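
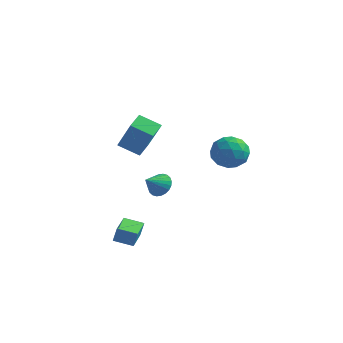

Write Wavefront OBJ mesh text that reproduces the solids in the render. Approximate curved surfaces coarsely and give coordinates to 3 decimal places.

v -2.087 3.505 -3.351
v -1.713 3.047 -3.828
v -2.353 2.555 -2.649
v -1.496 3.125 -3.641
v -1.37 3.26 -3.41
v -1.352 3.432 -3.169
v -1.447 3.616 -2.956
v -1.638 3.783 -2.804
v -1.898 3.907 -2.734
v -2.187 3.97 -2.758
v -2.461 3.962 -2.873
v -2.677 3.885 -3.06
v -2.804 3.75 -3.291
v -2.821 3.577 -3.532
v -2.727 3.393 -3.745
v -2.535 3.227 -3.898
v -2.275 3.102 -3.967
v -1.986 3.039 -3.943
v -0.4 -3.305 -3.775
v -0.194 -3.25 -2.921
v -0.854 -2.034 -3.747
v -0.648 -1.979 -2.894
v 0.548 -2.961 -4.026
v 0.754 -2.906 -3.173
v 0.094 -1.69 -3.999
v 0.3 -1.635 -3.145
v 4.076 1.208 0.837
v 4.564 0.524 1.415
v 2.696 0.956 1.705
v 3.184 0.272 2.283
v 3.423 1.261 2.352
v 4.276 1.417 1.815
v 2.984 0.063 1.305
v 3.837 0.219 0.768
v 3.889 -0.184 1.704
v 4.161 0.556 2.351
v 3.099 0.924 0.769
v 3.371 1.664 1.416
v 4.442 0.889 1.05
v 2.818 0.591 2.07
v 2.959 1.173 2.111
v 3.246 0.771 2.45
v 4.272 1.413 1.285
v 4.559 1.011 1.625
v 3.888 1.444 2.176
v 2.701 0.469 1.495
v 2.988 0.067 1.835
v 4.014 0.709 0.67
v 4.301 0.307 1.009
v 3.372 0.036 0.944
v 4.332 0.07 1.559
v 3.52 -0.078 2.069
v 3.403 -0.201 1.494
v 3.904 -0.109 1.179
v 4.491 0.505 1.94
v 3.68 0.357 2.45
v 3.82 0.938 2.49
v 4.322 1.03 2.175
v 4.094 0.089 2.109
v 3.58 1.123 0.67
v 2.769 0.975 1.18
v 2.938 0.45 0.945
v 3.44 0.542 0.63
v 3.74 1.558 1.051
v 2.928 1.41 1.561
v 3.356 1.589 1.941
v 3.857 1.681 1.626
v 3.166 1.391 1.011
v -0.888 -2.097 2.036
v 0.16 -2.538 3.766
v -1.01 -1.165 2.348
v 0.038 -1.606 4.078
v 0.162 -1.774 1.482
v 1.21 -2.215 3.212
v 0.04 -0.842 1.794
v 1.088 -1.283 3.524
f 2 1 4
f 2 4 3
f 4 1 5
f 4 5 3
f 5 1 6
f 5 6 3
f 6 1 7
f 6 7 3
f 7 1 8
f 7 8 3
f 8 1 9
f 8 9 3
f 9 1 10
f 9 10 3
f 10 1 11
f 10 11 3
f 11 1 12
f 11 12 3
f 12 1 13
f 12 13 3
f 13 1 14
f 13 14 3
f 14 1 15
f 14 15 3
f 15 1 16
f 15 16 3
f 16 1 17
f 16 17 3
f 17 1 18
f 17 18 3
f 18 1 2
f 18 2 3
f 20 22 19
f 23 20 19
f 19 22 21
f 21 23 19
f 20 26 22
f 24 20 23
f 24 26 20
f 22 26 21
f 25 23 21
f 21 26 25
f 25 24 23
f 26 24 25
f 27 64 43
f 64 38 67
f 43 67 32
f 64 67 43
f 27 43 39
f 43 32 44
f 39 44 28
f 43 44 39
f 27 39 48
f 39 28 49
f 48 49 34
f 39 49 48
f 27 48 60
f 48 34 63
f 60 63 37
f 48 63 60
f 27 60 64
f 60 37 68
f 64 68 38
f 60 68 64
f 28 44 55
f 44 32 58
f 55 58 36
f 44 58 55
f 32 67 45
f 67 38 66
f 45 66 31
f 67 66 45
f 38 68 65
f 68 37 61
f 65 61 29
f 68 61 65
f 37 63 62
f 63 34 50
f 62 50 33
f 63 50 62
f 34 49 54
f 49 28 51
f 54 51 35
f 49 51 54
f 30 56 42
f 56 36 57
f 42 57 31
f 56 57 42
f 30 42 40
f 42 31 41
f 40 41 29
f 42 41 40
f 30 40 47
f 40 29 46
f 47 46 33
f 40 46 47
f 30 47 52
f 47 33 53
f 52 53 35
f 47 53 52
f 30 52 56
f 52 35 59
f 56 59 36
f 52 59 56
f 31 57 45
f 57 36 58
f 45 58 32
f 57 58 45
f 29 41 65
f 41 31 66
f 65 66 38
f 41 66 65
f 33 46 62
f 46 29 61
f 62 61 37
f 46 61 62
f 35 53 54
f 53 33 50
f 54 50 34
f 53 50 54
f 36 59 55
f 59 35 51
f 55 51 28
f 59 51 55
f 70 72 69
f 73 70 69
f 69 72 71
f 71 73 69
f 70 76 72
f 74 70 73
f 74 76 70
f 72 76 71
f 75 73 71
f 71 76 75
f 75 74 73
f 76 74 75



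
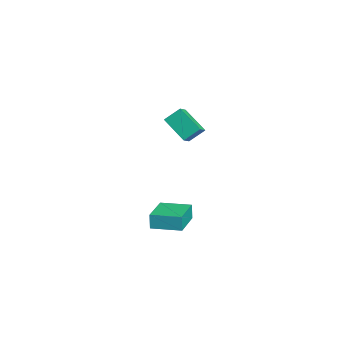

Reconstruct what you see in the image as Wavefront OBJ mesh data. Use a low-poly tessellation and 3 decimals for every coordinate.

v 2.163 -0.967 3.724
v 2.131 -0.087 4.51
v 3.347 -0.006 2.695
v 3.315 0.874 3.48
v 2.805 -1.314 4.14
v 2.773 -0.434 4.925
v 3.989 -0.353 3.11
v 3.957 0.527 3.896
v 1.339 -1.398 -4.26
v 1.224 -1.411 -3.257
v 1.962 0.32 -4.167
v 1.846 0.308 -3.164
v 3.374 -2.148 -4.036
v 3.258 -2.16 -3.033
v 3.996 -0.429 -3.943
v 3.881 -0.442 -2.94
f 2 4 1
f 5 2 1
f 1 4 3
f 3 5 1
f 2 8 4
f 6 2 5
f 6 8 2
f 4 8 3
f 7 5 3
f 3 8 7
f 7 6 5
f 8 6 7
f 10 12 9
f 13 10 9
f 9 12 11
f 11 13 9
f 10 16 12
f 14 10 13
f 14 16 10
f 12 16 11
f 15 13 11
f 11 16 15
f 15 14 13
f 16 14 15



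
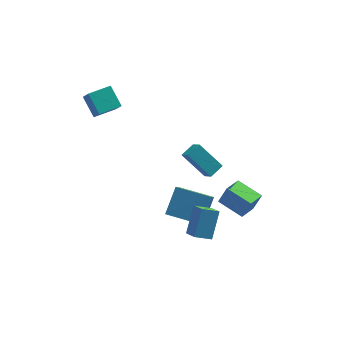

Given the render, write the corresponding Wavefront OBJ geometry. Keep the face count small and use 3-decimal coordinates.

v 2.666 -1.659 -1.565
v 3.123 -1.608 -0.533
v 3.454 -0.703 -1.961
v 3.911 -0.652 -0.929
v 3.749 -2.728 -1.991
v 4.206 -2.677 -0.959
v 4.537 -1.772 -2.387
v 4.994 -1.721 -1.355
v 0.855 -4.846 -1.035
v 1.405 -3.861 0.263
v 0.567 -4.044 -1.521
v 1.117 -3.06 -0.222
v 1.783 -4.78 -1.478
v 2.333 -3.796 -0.179
v 1.495 -3.979 -1.963
v 2.045 -2.994 -0.665
v -3.135 1.633 3.747
v -3.573 2.627 4.631
v -3.374 2.19 3.003
v -3.812 3.184 3.886
v -1.888 2.176 3.754
v -2.326 3.17 4.637
v -2.127 2.733 3.009
v -2.565 3.727 3.893
v 2.386 -1.022 0.048
v 1.267 -0.282 1.351
v 2.151 -0.387 -0.514
v 1.032 0.353 0.789
v 3.088 -0.493 0.351
v 1.969 0.247 1.654
v 2.853 0.142 -0.211
v 1.734 0.882 1.092
v 0.065 -0.973 -2.948
v -0.138 -1.536 -2.358
v 0.779 0.061 -1.716
v 0.577 -0.502 -1.126
v 1.863 -1.898 -3.214
v 1.661 -2.461 -2.624
v 2.578 -0.864 -1.982
v 2.375 -1.427 -1.392
f 2 4 1
f 5 2 1
f 1 4 3
f 3 5 1
f 2 8 4
f 6 2 5
f 6 8 2
f 4 8 3
f 7 5 3
f 3 8 7
f 7 6 5
f 8 6 7
f 10 12 9
f 13 10 9
f 9 12 11
f 11 13 9
f 10 16 12
f 14 10 13
f 14 16 10
f 12 16 11
f 15 13 11
f 11 16 15
f 15 14 13
f 16 14 15
f 18 20 17
f 21 18 17
f 17 20 19
f 19 21 17
f 18 24 20
f 22 18 21
f 22 24 18
f 20 24 19
f 23 21 19
f 19 24 23
f 23 22 21
f 24 22 23
f 26 28 25
f 29 26 25
f 25 28 27
f 27 29 25
f 26 32 28
f 30 26 29
f 30 32 26
f 28 32 27
f 31 29 27
f 27 32 31
f 31 30 29
f 32 30 31
f 34 36 33
f 37 34 33
f 33 36 35
f 35 37 33
f 34 40 36
f 38 34 37
f 38 40 34
f 36 40 35
f 39 37 35
f 35 40 39
f 39 38 37
f 40 38 39



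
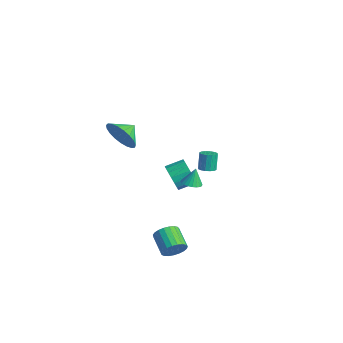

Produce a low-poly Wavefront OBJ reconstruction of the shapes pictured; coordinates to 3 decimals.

v -3.514 0.531 -3.474
v -3.185 0.152 -2.691
v -2.936 1.209 -2.284
v -3.266 1.589 -3.066
v -2.85 0.167 -2.934
v -2.601 1.224 -2.527
v -2.647 0.254 -3.284
v -2.398 1.312 -2.877
v -2.616 0.396 -3.672
v -2.367 1.454 -3.264
v -2.762 0.565 -4.02
v -2.514 1.622 -3.613
v -3.058 0.727 -4.26
v -2.81 1.784 -3.853
v -3.444 0.85 -4.344
v -3.196 1.908 -3.937
v -3.844 0.911 -4.256
v -3.595 1.968 -3.849
v -4.179 0.896 -4.013
v -3.93 1.953 -3.606
v -4.382 0.808 -3.663
v -4.133 1.866 -3.256
v -4.413 0.666 -3.276
v -4.164 1.724 -2.868
v -4.266 0.498 -2.927
v -4.018 1.555 -2.52
v -3.97 0.336 -2.687
v -3.722 1.393 -2.28
v -3.584 0.212 -2.603
v -3.336 1.27 -2.196
v -0.493 -4.109 3.245
v -0.14 -3.639 2.339
v -0.767 -3.151 3.635
v -0.57 -3.721 2.24
v -0.987 -3.871 2.314
v -1.318 -4.062 2.55
v -1.507 -4.26 2.905
v -1.521 -4.433 3.32
v -1.356 -4.55 3.721
v -1.043 -4.59 4.04
v -0.635 -4.547 4.222
v -0.202 -4.429 4.234
v 0.181 -4.255 4.076
v 0.447 -4.056 3.774
v 0.55 -3.866 3.38
v 0.473 -3.718 2.963
v 0.229 -3.638 2.595
v 2.934 -2.709 -4.266
v 3.265 -2.39 -3.674
v 2.037 -2.252 -3.061
v 1.706 -2.571 -3.654
v 3.203 -2.143 -3.854
v 1.974 -2.006 -3.241
v 3.095 -1.994 -4.105
v 1.866 -1.857 -3.493
v 2.958 -1.968 -4.385
v 1.729 -1.831 -3.772
v 2.818 -2.071 -4.644
v 1.589 -1.934 -4.031
v 2.697 -2.284 -4.837
v 1.468 -2.147 -4.225
v 2.618 -2.57 -4.932
v 1.389 -2.433 -4.319
v 2.594 -2.88 -4.912
v 1.365 -2.743 -4.299
v 2.628 -3.161 -4.78
v 1.399 -3.024 -4.167
v 2.715 -3.363 -4.559
v 1.486 -3.226 -3.947
v 2.841 -3.452 -4.288
v 1.612 -3.315 -3.675
v 2.982 -3.413 -4.013
v 1.753 -3.276 -3.4
v 3.115 -3.252 -3.782
v 1.886 -3.114 -3.169
v 3.217 -2.997 -3.634
v 1.988 -2.859 -3.022
v 3.27 -2.692 -3.596
v 2.042 -2.554 -2.983
v -2.631 2.352 -2.745
v -2.252 2.021 -2.577
v -2.531 2.257 -1.487
v -2.909 2.588 -1.655
v -2.129 2.266 -2.598
v -2.408 2.501 -1.508
v -2.14 2.533 -2.659
v -2.419 2.769 -1.568
v -2.283 2.752 -2.743
v -2.561 2.988 -1.652
v -2.519 2.864 -2.827
v -2.797 3.099 -1.737
v -2.784 2.838 -2.89
v -3.063 3.074 -1.799
v -3.009 2.683 -2.913
v -3.288 2.919 -1.823
v -3.132 2.439 -2.892
v -3.411 2.674 -1.802
v -3.121 2.171 -2.832
v -3.4 2.407 -1.741
v -2.979 1.952 -2.748
v -3.257 2.188 -1.657
v -2.743 1.841 -2.663
v -3.021 2.076 -1.573
v -2.477 1.866 -2.601
v -2.756 2.102 -1.51
v -0.633 0.247 -2.038
v -0.015 0.221 -1.998
v -0.687 0.553 -0.982
v -0.048 0.451 -2.067
v -0.171 0.65 -2.131
v -0.364 0.787 -2.181
v -0.598 0.842 -2.209
v -0.837 0.806 -2.21
v -1.045 0.685 -2.186
v -1.191 0.498 -2.139
v -1.251 0.272 -2.077
v -1.218 0.043 -2.008
v -1.095 -0.156 -1.944
v -0.902 -0.293 -1.894
v -0.668 -0.348 -1.867
v -0.429 -0.313 -1.865
v -0.221 -0.192 -1.889
v -0.075 -0.004 -1.936
f 2 1 5
f 2 5 3
f 3 5 6
f 3 6 4
f 5 1 7
f 5 7 6
f 6 7 8
f 6 8 4
f 7 1 9
f 7 9 8
f 8 9 10
f 8 10 4
f 9 1 11
f 9 11 10
f 10 11 12
f 10 12 4
f 11 1 13
f 11 13 12
f 12 13 14
f 12 14 4
f 13 1 15
f 13 15 14
f 14 15 16
f 14 16 4
f 15 1 17
f 15 17 16
f 16 17 18
f 16 18 4
f 17 1 19
f 17 19 18
f 18 19 20
f 18 20 4
f 19 1 21
f 19 21 20
f 20 21 22
f 20 22 4
f 21 1 23
f 21 23 22
f 22 23 24
f 22 24 4
f 23 1 25
f 23 25 24
f 24 25 26
f 24 26 4
f 25 1 27
f 25 27 26
f 26 27 28
f 26 28 4
f 27 1 29
f 27 29 28
f 28 29 30
f 28 30 4
f 29 1 2
f 29 2 30
f 30 2 3
f 30 3 4
f 32 31 34
f 32 34 33
f 34 31 35
f 34 35 33
f 35 31 36
f 35 36 33
f 36 31 37
f 36 37 33
f 37 31 38
f 37 38 33
f 38 31 39
f 38 39 33
f 39 31 40
f 39 40 33
f 40 31 41
f 40 41 33
f 41 31 42
f 41 42 33
f 42 31 43
f 42 43 33
f 43 31 44
f 43 44 33
f 44 31 45
f 44 45 33
f 45 31 46
f 45 46 33
f 46 31 47
f 46 47 33
f 47 31 32
f 47 32 33
f 49 48 52
f 49 52 50
f 50 52 53
f 50 53 51
f 52 48 54
f 52 54 53
f 53 54 55
f 53 55 51
f 54 48 56
f 54 56 55
f 55 56 57
f 55 57 51
f 56 48 58
f 56 58 57
f 57 58 59
f 57 59 51
f 58 48 60
f 58 60 59
f 59 60 61
f 59 61 51
f 60 48 62
f 60 62 61
f 61 62 63
f 61 63 51
f 62 48 64
f 62 64 63
f 63 64 65
f 63 65 51
f 64 48 66
f 64 66 65
f 65 66 67
f 65 67 51
f 66 48 68
f 66 68 67
f 67 68 69
f 67 69 51
f 68 48 70
f 68 70 69
f 69 70 71
f 69 71 51
f 70 48 72
f 70 72 71
f 71 72 73
f 71 73 51
f 72 48 74
f 72 74 73
f 73 74 75
f 73 75 51
f 74 48 76
f 74 76 75
f 75 76 77
f 75 77 51
f 76 48 78
f 76 78 77
f 77 78 79
f 77 79 51
f 78 48 49
f 78 49 79
f 79 49 50
f 79 50 51
f 81 80 84
f 81 84 82
f 82 84 85
f 82 85 83
f 84 80 86
f 84 86 85
f 85 86 87
f 85 87 83
f 86 80 88
f 86 88 87
f 87 88 89
f 87 89 83
f 88 80 90
f 88 90 89
f 89 90 91
f 89 91 83
f 90 80 92
f 90 92 91
f 91 92 93
f 91 93 83
f 92 80 94
f 92 94 93
f 93 94 95
f 93 95 83
f 94 80 96
f 94 96 95
f 95 96 97
f 95 97 83
f 96 80 98
f 96 98 97
f 97 98 99
f 97 99 83
f 98 80 100
f 98 100 99
f 99 100 101
f 99 101 83
f 100 80 102
f 100 102 101
f 101 102 103
f 101 103 83
f 102 80 104
f 102 104 103
f 103 104 105
f 103 105 83
f 104 80 81
f 104 81 105
f 105 81 82
f 105 82 83
f 107 106 109
f 107 109 108
f 109 106 110
f 109 110 108
f 110 106 111
f 110 111 108
f 111 106 112
f 111 112 108
f 112 106 113
f 112 113 108
f 113 106 114
f 113 114 108
f 114 106 115
f 114 115 108
f 115 106 116
f 115 116 108
f 116 106 117
f 116 117 108
f 117 106 118
f 117 118 108
f 118 106 119
f 118 119 108
f 119 106 120
f 119 120 108
f 120 106 121
f 120 121 108
f 121 106 122
f 121 122 108
f 122 106 123
f 122 123 108
f 123 106 107
f 123 107 108



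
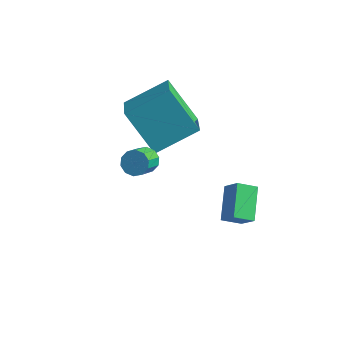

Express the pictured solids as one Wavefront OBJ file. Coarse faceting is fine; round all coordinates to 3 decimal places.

v 0.417 0.551 1.849
v 0.878 0.758 2.066
v 0.963 -0.083 2.689
v 0.503 -0.291 2.471
v 0.615 0.869 2.252
v 0.7 0.027 2.874
v 0.277 0.858 2.283
v 0.362 0.016 2.905
v -0.008 0.729 2.148
v 0.077 -0.112 2.771
v -0.13 0.533 1.899
v -0.045 -0.309 2.522
v -0.043 0.343 1.631
v 0.042 -0.498 2.254
v 0.22 0.233 1.446
v 0.305 -0.609 2.068
v 0.558 0.244 1.415
v 0.643 -0.598 2.037
v 0.843 0.372 1.549
v 0.928 -0.469 2.172
v 0.965 0.569 1.798
v 1.05 -0.273 2.421
v 2.655 2.213 -2.274
v 3.295 2.028 -1.529
v 2.125 3.399 -1.524
v 2.765 3.213 -0.778
v 3.255 2.727 -2.662
v 3.895 2.541 -1.916
v 2.725 3.912 -1.911
v 3.365 3.727 -1.166
v -2.101 3.098 1.786
v -1.269 1.831 2.639
v -0.964 4.426 2.651
v -0.133 3.158 3.504
v -0.707 2.942 0.196
v 0.124 1.674 1.049
v 0.429 4.269 1.061
v 1.261 3.002 1.914
f 2 1 5
f 2 5 3
f 3 5 6
f 3 6 4
f 5 1 7
f 5 7 6
f 6 7 8
f 6 8 4
f 7 1 9
f 7 9 8
f 8 9 10
f 8 10 4
f 9 1 11
f 9 11 10
f 10 11 12
f 10 12 4
f 11 1 13
f 11 13 12
f 12 13 14
f 12 14 4
f 13 1 15
f 13 15 14
f 14 15 16
f 14 16 4
f 15 1 17
f 15 17 16
f 16 17 18
f 16 18 4
f 17 1 19
f 17 19 18
f 18 19 20
f 18 20 4
f 19 1 21
f 19 21 20
f 20 21 22
f 20 22 4
f 21 1 2
f 21 2 22
f 22 2 3
f 22 3 4
f 24 26 23
f 27 24 23
f 23 26 25
f 25 27 23
f 24 30 26
f 28 24 27
f 28 30 24
f 26 30 25
f 29 27 25
f 25 30 29
f 29 28 27
f 30 28 29
f 32 34 31
f 35 32 31
f 31 34 33
f 33 35 31
f 32 38 34
f 36 32 35
f 36 38 32
f 34 38 33
f 37 35 33
f 33 38 37
f 37 36 35
f 38 36 37



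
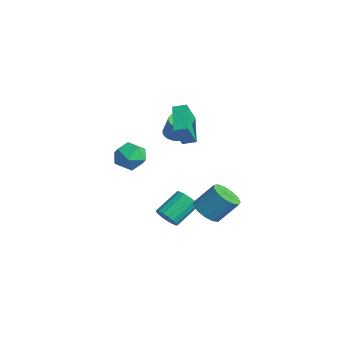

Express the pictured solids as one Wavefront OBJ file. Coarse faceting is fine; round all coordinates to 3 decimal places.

v 2.176 3.171 -2.921
v 3.051 2.657 -2.818
v 3.519 3.736 -1.416
v 2.644 4.249 -1.519
v 3.157 3.086 -3.184
v 3.626 4.165 -1.783
v 2.952 3.543 -3.467
v 3.421 4.622 -2.065
v 2.501 3.881 -3.577
v 2.97 4.96 -2.175
v 1.946 3.994 -3.478
v 2.415 5.073 -2.076
v 1.464 3.845 -3.202
v 1.933 4.924 -1.8
v 1.208 3.482 -2.837
v 1.677 4.561 -1.435
v 1.259 3.02 -2.499
v 1.728 4.099 -1.097
v 1.601 2.606 -2.295
v 2.07 3.685 -0.893
v 2.126 2.371 -2.289
v 2.595 3.45 -0.887
v 2.666 2.39 -2.484
v 3.135 3.469 -1.082
v -3.795 3.817 0.694
v -3.218 3.412 0.437
v -2.548 3.498 1.81
v -3.125 3.903 2.066
v -3.129 3.684 0.376
v -2.458 3.77 1.749
v -3.141 3.976 0.364
v -2.47 4.062 1.737
v -3.252 4.244 0.402
v -2.582 4.33 1.775
v -3.446 4.447 0.484
v -2.776 4.533 1.857
v -3.694 4.554 0.598
v -3.023 4.64 1.971
v -3.956 4.549 0.727
v -3.286 4.634 2.099
v -4.195 4.432 0.85
v -3.524 4.518 2.223
v -4.372 4.222 0.95
v -3.702 4.308 2.323
v -4.462 3.95 1.011
v -3.791 4.036 2.384
v -4.45 3.658 1.023
v -3.779 3.744 2.396
v -4.338 3.39 0.985
v -3.668 3.476 2.358
v -4.144 3.187 0.903
v -3.474 3.273 2.276
v -3.897 3.08 0.789
v -3.226 3.166 2.162
v -3.634 3.086 0.661
v -2.964 3.171 2.033
v -3.396 3.202 0.537
v -2.725 3.288 1.91
v -4.562 1.309 -0.775
v -3.715 1.856 -0.21
v -3.485 -0.216 -0.91
v -2.638 0.331 -0.345
v -3.608 0.036 0.212
v -4.273 0.978 0.295
v -2.927 0.662 -1.415
v -3.592 1.604 -1.332
v -2.704 1.456 -0.605
v -3.125 1.07 0.4
v -4.075 0.57 -1.52
v -4.496 0.184 -0.515
v -0.009 2.621 1.738
v -1.708 3.31 2.822
v 0.42 3.334 1.956
v -1.279 4.023 3.04
v 0.619 1.777 3.26
v -1.08 2.466 4.344
v 1.048 2.49 3.478
v -0.651 3.179 4.562
v -0.54 1.847 -4.541
v 0.276 1.931 -4.363
v -0.123 3.476 -3.26
v -0.94 3.393 -3.439
v 0.227 2.154 -4.694
v -0.173 3.699 -3.591
v 0.001 2.307 -4.99
v -0.398 3.852 -3.887
v -0.348 2.355 -5.183
v -0.747 3.9 -4.08
v -0.742 2.286 -5.229
v -1.141 3.831 -4.126
v -1.089 2.117 -5.118
v -1.488 3.662 -4.015
v -1.311 1.886 -4.874
v -1.71 3.431 -3.772
v -1.356 1.646 -4.555
v -1.755 3.192 -3.452
v -1.214 1.453 -4.232
v -1.613 2.998 -3.129
v -0.918 1.349 -3.98
v -1.318 2.895 -2.878
v -0.536 1.36 -3.857
v -0.935 2.906 -2.754
v -0.154 1.483 -3.891
v -0.554 3.028 -2.788
v 0.139 1.689 -4.073
v -0.26 3.234 -2.97
f 2 1 5
f 2 5 3
f 3 5 6
f 3 6 4
f 5 1 7
f 5 7 6
f 6 7 8
f 6 8 4
f 7 1 9
f 7 9 8
f 8 9 10
f 8 10 4
f 9 1 11
f 9 11 10
f 10 11 12
f 10 12 4
f 11 1 13
f 11 13 12
f 12 13 14
f 12 14 4
f 13 1 15
f 13 15 14
f 14 15 16
f 14 16 4
f 15 1 17
f 15 17 16
f 16 17 18
f 16 18 4
f 17 1 19
f 17 19 18
f 18 19 20
f 18 20 4
f 19 1 21
f 19 21 20
f 20 21 22
f 20 22 4
f 21 1 23
f 21 23 22
f 22 23 24
f 22 24 4
f 23 1 2
f 23 2 24
f 24 2 3
f 24 3 4
f 26 25 29
f 26 29 27
f 27 29 30
f 27 30 28
f 29 25 31
f 29 31 30
f 30 31 32
f 30 32 28
f 31 25 33
f 31 33 32
f 32 33 34
f 32 34 28
f 33 25 35
f 33 35 34
f 34 35 36
f 34 36 28
f 35 25 37
f 35 37 36
f 36 37 38
f 36 38 28
f 37 25 39
f 37 39 38
f 38 39 40
f 38 40 28
f 39 25 41
f 39 41 40
f 40 41 42
f 40 42 28
f 41 25 43
f 41 43 42
f 42 43 44
f 42 44 28
f 43 25 45
f 43 45 44
f 44 45 46
f 44 46 28
f 45 25 47
f 45 47 46
f 46 47 48
f 46 48 28
f 47 25 49
f 47 49 48
f 48 49 50
f 48 50 28
f 49 25 51
f 49 51 50
f 50 51 52
f 50 52 28
f 51 25 53
f 51 53 52
f 52 53 54
f 52 54 28
f 53 25 55
f 53 55 54
f 54 55 56
f 54 56 28
f 55 25 57
f 55 57 56
f 56 57 58
f 56 58 28
f 57 25 26
f 57 26 58
f 58 26 27
f 58 27 28
f 59 70 64
f 59 64 60
f 59 60 66
f 59 66 69
f 59 69 70
f 60 64 68
f 64 70 63
f 70 69 61
f 69 66 65
f 66 60 67
f 62 68 63
f 62 63 61
f 62 61 65
f 62 65 67
f 62 67 68
f 63 68 64
f 61 63 70
f 65 61 69
f 67 65 66
f 68 67 60
f 72 74 71
f 75 72 71
f 71 74 73
f 73 75 71
f 72 78 74
f 76 72 75
f 76 78 72
f 74 78 73
f 77 75 73
f 73 78 77
f 77 76 75
f 78 76 77
f 80 79 83
f 80 83 81
f 81 83 84
f 81 84 82
f 83 79 85
f 83 85 84
f 84 85 86
f 84 86 82
f 85 79 87
f 85 87 86
f 86 87 88
f 86 88 82
f 87 79 89
f 87 89 88
f 88 89 90
f 88 90 82
f 89 79 91
f 89 91 90
f 90 91 92
f 90 92 82
f 91 79 93
f 91 93 92
f 92 93 94
f 92 94 82
f 93 79 95
f 93 95 94
f 94 95 96
f 94 96 82
f 95 79 97
f 95 97 96
f 96 97 98
f 96 98 82
f 97 79 99
f 97 99 98
f 98 99 100
f 98 100 82
f 99 79 101
f 99 101 100
f 100 101 102
f 100 102 82
f 101 79 103
f 101 103 102
f 102 103 104
f 102 104 82
f 103 79 105
f 103 105 104
f 104 105 106
f 104 106 82
f 105 79 80
f 105 80 106
f 106 80 81
f 106 81 82



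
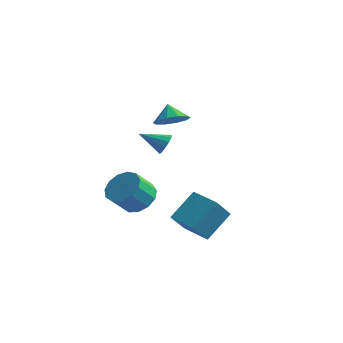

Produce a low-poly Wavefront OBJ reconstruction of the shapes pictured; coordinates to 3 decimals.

v 2.62 -4.834 -1.944
v 3.065 -3.494 -0.658
v 2.677 -3.655 -3.194
v 3.123 -2.314 -1.909
v 4.097 -5.126 -2.151
v 4.543 -3.785 -0.866
v 4.155 -3.946 -3.402
v 4.6 -2.606 -2.116
v -0.839 -2.394 -2.533
v 0.199 -2.501 -2.297
v -0.143 -3.453 -1.23
v -1.181 -3.346 -1.467
v -0.007 -2.047 -1.957
v -0.348 -3 -0.891
v -0.477 -1.703 -1.8
v -0.818 -2.656 -0.734
v -1.062 -1.579 -1.877
v -1.403 -2.531 -0.81
v -1.576 -1.713 -2.161
v -1.918 -2.665 -1.095
v -1.856 -2.063 -2.564
v -2.198 -3.016 -1.497
v -1.814 -2.518 -2.957
v -2.155 -3.471 -1.89
v -1.462 -2.934 -3.215
v -1.803 -3.887 -2.149
v -0.912 -3.178 -3.257
v -1.254 -4.131 -2.191
v -0.339 -3.173 -3.069
v -0.681 -4.126 -2.003
v 0.075 -2.921 -2.711
v -0.267 -3.873 -1.645
v -2.478 2.515 -1.034
v -2.036 2.145 -0.619
v -3.722 1.845 -0.306
v -2.109 2.489 -0.428
v -2.299 2.841 -0.429
v -2.546 3.089 -0.622
v -2.771 3.155 -0.946
v -2.903 3.018 -1.298
v -2.9 2.721 -1.566
v -2.763 2.359 -1.665
v -2.535 2.046 -1.564
v -2.289 1.882 -1.294
v -2.103 1.919 -0.942
v -1.465 1.555 1.291
v -0.742 2.204 1.423
v -1.995 1.965 2.189
v -1.157 2.457 1.062
v -1.689 2.366 0.789
v -2.136 1.965 0.707
v -2.327 1.408 0.849
v -2.188 0.907 1.159
v -1.773 0.654 1.52
v -1.24 0.745 1.794
v -0.793 1.145 1.875
v -0.603 1.703 1.734
f 2 4 1
f 5 2 1
f 1 4 3
f 3 5 1
f 2 8 4
f 6 2 5
f 6 8 2
f 4 8 3
f 7 5 3
f 3 8 7
f 7 6 5
f 8 6 7
f 10 9 13
f 10 13 11
f 11 13 14
f 11 14 12
f 13 9 15
f 13 15 14
f 14 15 16
f 14 16 12
f 15 9 17
f 15 17 16
f 16 17 18
f 16 18 12
f 17 9 19
f 17 19 18
f 18 19 20
f 18 20 12
f 19 9 21
f 19 21 20
f 20 21 22
f 20 22 12
f 21 9 23
f 21 23 22
f 22 23 24
f 22 24 12
f 23 9 25
f 23 25 24
f 24 25 26
f 24 26 12
f 25 9 27
f 25 27 26
f 26 27 28
f 26 28 12
f 27 9 29
f 27 29 28
f 28 29 30
f 28 30 12
f 29 9 31
f 29 31 30
f 30 31 32
f 30 32 12
f 31 9 10
f 31 10 32
f 32 10 11
f 32 11 12
f 34 33 36
f 34 36 35
f 36 33 37
f 36 37 35
f 37 33 38
f 37 38 35
f 38 33 39
f 38 39 35
f 39 33 40
f 39 40 35
f 40 33 41
f 40 41 35
f 41 33 42
f 41 42 35
f 42 33 43
f 42 43 35
f 43 33 44
f 43 44 35
f 44 33 45
f 44 45 35
f 45 33 34
f 45 34 35
f 47 46 49
f 47 49 48
f 49 46 50
f 49 50 48
f 50 46 51
f 50 51 48
f 51 46 52
f 51 52 48
f 52 46 53
f 52 53 48
f 53 46 54
f 53 54 48
f 54 46 55
f 54 55 48
f 55 46 56
f 55 56 48
f 56 46 57
f 56 57 48
f 57 46 47
f 57 47 48



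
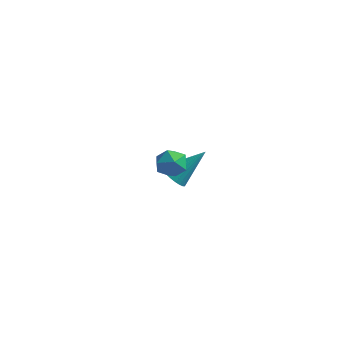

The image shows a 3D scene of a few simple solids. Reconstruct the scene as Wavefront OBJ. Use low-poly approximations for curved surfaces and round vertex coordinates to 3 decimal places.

v 1.605 -3.009 3.083
v 1.889 -2.63 2.519
v 2.691 -3.41 3.361
v 2.975 -3.031 2.797
v 2.707 -2.674 3.383
v 2.036 -2.427 3.211
v 2.544 -3.613 2.669
v 1.873 -3.366 2.497
v 2.469 -3.004 2.264
v 2.57 -2.423 2.705
v 2.01 -3.617 3.175
v 2.111 -3.036 3.616
v -0.96 2.1 -1.798
v -0.39 2.11 -2.221
v -0.02 3.14 -0.502
v -0.524 2.338 -2.305
v -0.724 2.528 -2.313
v -0.961 2.654 -2.242
v -1.197 2.696 -2.104
v -1.398 2.646 -1.919
v -1.531 2.514 -1.716
v -1.578 2.319 -1.525
v -1.531 2.09 -1.376
v -1.397 1.863 -1.291
v -1.196 1.672 -1.284
v -0.96 1.546 -1.354
v -0.724 1.505 -1.493
v -0.523 1.554 -1.678
v -0.389 1.686 -1.881
v -0.343 1.882 -2.072
f 1 12 6
f 1 6 2
f 1 2 8
f 1 8 11
f 1 11 12
f 2 6 10
f 6 12 5
f 12 11 3
f 11 8 7
f 8 2 9
f 4 10 5
f 4 5 3
f 4 3 7
f 4 7 9
f 4 9 10
f 5 10 6
f 3 5 12
f 7 3 11
f 9 7 8
f 10 9 2
f 14 13 16
f 14 16 15
f 16 13 17
f 16 17 15
f 17 13 18
f 17 18 15
f 18 13 19
f 18 19 15
f 19 13 20
f 19 20 15
f 20 13 21
f 20 21 15
f 21 13 22
f 21 22 15
f 22 13 23
f 22 23 15
f 23 13 24
f 23 24 15
f 24 13 25
f 24 25 15
f 25 13 26
f 25 26 15
f 26 13 27
f 26 27 15
f 27 13 28
f 27 28 15
f 28 13 29
f 28 29 15
f 29 13 30
f 29 30 15
f 30 13 14
f 30 14 15



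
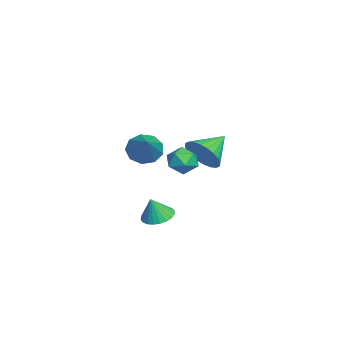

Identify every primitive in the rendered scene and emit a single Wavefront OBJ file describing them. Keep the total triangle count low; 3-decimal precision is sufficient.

v 1.441 -3.008 -2.25
v 2.168 -3.151 -2.46
v 1.699 -3.312 -1.15
v 2.185 -2.861 -2.384
v 2.089 -2.594 -2.287
v 1.894 -2.389 -2.185
v 1.631 -2.278 -2.093
v 1.338 -2.279 -2.024
v 1.061 -2.391 -1.99
v 0.842 -2.596 -1.996
v 0.714 -2.864 -2.04
v 0.697 -3.154 -2.116
v 0.793 -3.422 -2.213
v 0.988 -3.627 -2.315
v 1.252 -3.737 -2.407
v 1.544 -3.737 -2.476
v 1.821 -3.625 -2.51
v 2.04 -3.42 -2.504
v 2.826 -3.489 2.325
v 3.166 -3.042 1.728
v 4.514 -3.291 3.435
v 2.892 -2.707 2.085
v 2.587 -2.739 2.555
v 2.394 -3.121 2.917
v 2.403 -3.675 3.002
v 2.609 -4.142 2.771
v 2.918 -4.304 2.33
v 3.183 -4.084 1.888
v 3.281 -3.585 1.65
v 1.645 -1.606 0.761
v 2.247 -1.238 1.115
v 1.793 -2.602 1.545
v 2.395 -2.234 1.899
v 1.66 -1.962 1.986
v 1.568 -1.347 1.502
v 2.472 -2.493 1.158
v 2.38 -1.878 0.674
v 2.757 -1.787 1.36
v 2.255 -1.458 1.872
v 1.785 -2.382 0.788
v 1.283 -2.053 1.3
v -1.676 -1.151 0.125
v -0.97 -0.921 0.81
v -2.724 -0.169 0.875
v -0.906 -0.644 0.537
v -0.959 -0.444 0.201
v -1.121 -0.351 -0.146
v -1.368 -0.381 -0.452
v -1.661 -0.527 -0.67
v -1.957 -0.769 -0.767
v -2.21 -1.069 -0.728
v -2.382 -1.381 -0.56
v -2.446 -1.658 -0.287
v -2.393 -1.858 0.048
v -2.231 -1.95 0.395
v -1.984 -1.921 0.701
v -1.691 -1.774 0.919
v -1.395 -1.533 1.017
v -1.142 -1.233 0.978
f 2 1 4
f 2 4 3
f 4 1 5
f 4 5 3
f 5 1 6
f 5 6 3
f 6 1 7
f 6 7 3
f 7 1 8
f 7 8 3
f 8 1 9
f 8 9 3
f 9 1 10
f 9 10 3
f 10 1 11
f 10 11 3
f 11 1 12
f 11 12 3
f 12 1 13
f 12 13 3
f 13 1 14
f 13 14 3
f 14 1 15
f 14 15 3
f 15 1 16
f 15 16 3
f 16 1 17
f 16 17 3
f 17 1 18
f 17 18 3
f 18 1 2
f 18 2 3
f 20 19 22
f 20 22 21
f 22 19 23
f 22 23 21
f 23 19 24
f 23 24 21
f 24 19 25
f 24 25 21
f 25 19 26
f 25 26 21
f 26 19 27
f 26 27 21
f 27 19 28
f 27 28 21
f 28 19 29
f 28 29 21
f 29 19 20
f 29 20 21
f 30 41 35
f 30 35 31
f 30 31 37
f 30 37 40
f 30 40 41
f 31 35 39
f 35 41 34
f 41 40 32
f 40 37 36
f 37 31 38
f 33 39 34
f 33 34 32
f 33 32 36
f 33 36 38
f 33 38 39
f 34 39 35
f 32 34 41
f 36 32 40
f 38 36 37
f 39 38 31
f 43 42 45
f 43 45 44
f 45 42 46
f 45 46 44
f 46 42 47
f 46 47 44
f 47 42 48
f 47 48 44
f 48 42 49
f 48 49 44
f 49 42 50
f 49 50 44
f 50 42 51
f 50 51 44
f 51 42 52
f 51 52 44
f 52 42 53
f 52 53 44
f 53 42 54
f 53 54 44
f 54 42 55
f 54 55 44
f 55 42 56
f 55 56 44
f 56 42 57
f 56 57 44
f 57 42 58
f 57 58 44
f 58 42 59
f 58 59 44
f 59 42 43
f 59 43 44



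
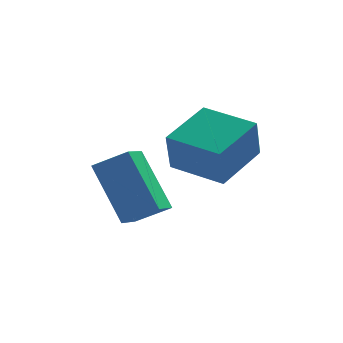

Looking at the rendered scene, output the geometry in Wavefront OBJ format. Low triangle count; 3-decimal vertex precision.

v -1.45 3.474 -2.532
v -1.75 2.734 -2.243
v -0.505 3.317 -1.952
v -0.805 2.577 -1.663
v -0.635 2.523 -4.117
v -0.935 1.783 -3.828
v 0.31 2.366 -3.537
v 0.01 1.626 -3.248
v 1.602 2.25 -2.619
v 1.504 1.806 -1.401
v 0.236 3.115 -2.413
v 0.139 2.672 -1.195
v 2.521 3.568 -2.065
v 2.424 3.125 -0.847
v 1.156 4.434 -1.859
v 1.058 3.99 -0.641
f 2 4 1
f 5 2 1
f 1 4 3
f 3 5 1
f 2 8 4
f 6 2 5
f 6 8 2
f 4 8 3
f 7 5 3
f 3 8 7
f 7 6 5
f 8 6 7
f 10 12 9
f 13 10 9
f 9 12 11
f 11 13 9
f 10 16 12
f 14 10 13
f 14 16 10
f 12 16 11
f 15 13 11
f 11 16 15
f 15 14 13
f 16 14 15



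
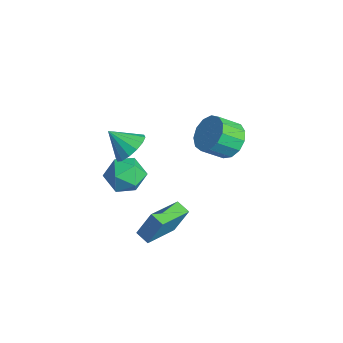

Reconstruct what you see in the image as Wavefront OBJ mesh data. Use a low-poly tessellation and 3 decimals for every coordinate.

v 3.068 -1.545 1.884
v 4.014 -1.29 1.399
v 3.266 -3.23 1.381
v 4.212 -2.975 0.896
v 4.134 -2.955 1.986
v 4.012 -1.913 2.297
v 3.268 -2.607 0.483
v 3.146 -1.565 0.794
v 4.138 -1.946 0.533
v 4.673 -2.161 1.462
v 2.607 -2.359 1.318
v 3.142 -2.574 2.247
v 3.177 -1.766 2.816
v 3.946 -1.775 3.407
v 2.423 -2.574 3.784
v 3.684 -1.369 3.541
v 3.285 -1.069 3.482
v 2.858 -0.956 3.244
v 2.516 -1.06 2.891
v 2.351 -1.353 2.518
v 2.408 -1.756 2.225
v 2.67 -2.163 2.09
v 3.069 -2.462 2.15
v 3.496 -2.575 2.388
v 3.838 -2.472 2.74
v 4.003 -2.179 3.113
v 1.645 4.126 -0.284
v 2.487 4.479 0.293
v 2.337 3.346 1.202
v 1.495 2.994 0.624
v 1.992 4.738 0.535
v 1.843 3.605 1.444
v 1.388 4.803 0.517
v 1.238 3.67 1.426
v 0.864 4.654 0.245
v 0.715 3.521 1.153
v 0.589 4.337 -0.196
v 0.44 3.204 0.713
v 0.649 3.953 -0.664
v 0.499 2.82 0.244
v 1.025 3.624 -1.012
v 0.875 2.491 -0.104
v 1.597 3.455 -1.129
v 1.448 2.322 -0.22
v 2.185 3.499 -0.978
v 2.036 2.366 -0.069
v 2.601 3.742 -0.606
v 2.452 2.609 0.303
v 2.714 4.107 -0.132
v 2.564 2.974 0.776
v 3.796 -1.811 -3.288
v 4.07 -1.154 -1.799
v 2.875 -0.027 -3.905
v 3.149 0.63 -2.417
v 4.511 -1.53 -3.543
v 4.785 -0.873 -2.055
v 3.59 0.254 -4.161
v 3.864 0.911 -2.672
f 1 12 6
f 1 6 2
f 1 2 8
f 1 8 11
f 1 11 12
f 2 6 10
f 6 12 5
f 12 11 3
f 11 8 7
f 8 2 9
f 4 10 5
f 4 5 3
f 4 3 7
f 4 7 9
f 4 9 10
f 5 10 6
f 3 5 12
f 7 3 11
f 9 7 8
f 10 9 2
f 14 13 16
f 14 16 15
f 16 13 17
f 16 17 15
f 17 13 18
f 17 18 15
f 18 13 19
f 18 19 15
f 19 13 20
f 19 20 15
f 20 13 21
f 20 21 15
f 21 13 22
f 21 22 15
f 22 13 23
f 22 23 15
f 23 13 24
f 23 24 15
f 24 13 25
f 24 25 15
f 25 13 26
f 25 26 15
f 26 13 14
f 26 14 15
f 28 27 31
f 28 31 29
f 29 31 32
f 29 32 30
f 31 27 33
f 31 33 32
f 32 33 34
f 32 34 30
f 33 27 35
f 33 35 34
f 34 35 36
f 34 36 30
f 35 27 37
f 35 37 36
f 36 37 38
f 36 38 30
f 37 27 39
f 37 39 38
f 38 39 40
f 38 40 30
f 39 27 41
f 39 41 40
f 40 41 42
f 40 42 30
f 41 27 43
f 41 43 42
f 42 43 44
f 42 44 30
f 43 27 45
f 43 45 44
f 44 45 46
f 44 46 30
f 45 27 47
f 45 47 46
f 46 47 48
f 46 48 30
f 47 27 49
f 47 49 48
f 48 49 50
f 48 50 30
f 49 27 28
f 49 28 50
f 50 28 29
f 50 29 30
f 52 54 51
f 55 52 51
f 51 54 53
f 53 55 51
f 52 58 54
f 56 52 55
f 56 58 52
f 54 58 53
f 57 55 53
f 53 58 57
f 57 56 55
f 58 56 57



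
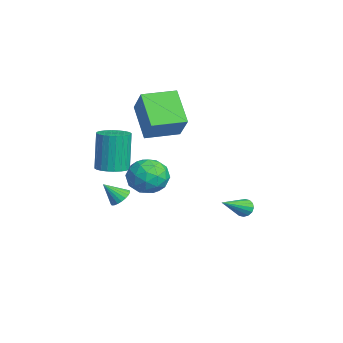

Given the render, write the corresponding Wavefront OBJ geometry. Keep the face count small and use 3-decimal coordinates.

v 3.259 -2.883 0.942
v 3.629 -2.579 1.269
v 3.121 -3.637 1.798
v 3.418 -2.477 1.324
v 3.179 -2.445 1.314
v 2.954 -2.489 1.239
v 2.782 -2.601 1.113
v 2.692 -2.762 0.957
v 2.7 -2.943 0.798
v 2.805 -3.114 0.665
v 2.988 -3.245 0.579
v 3.218 -3.314 0.556
v 3.456 -3.308 0.599
v 3.659 -3.228 0.702
v 3.793 -3.089 0.846
v 3.834 -2.914 1.007
v 3.777 -2.733 1.156
v 3.374 -1.16 1.266
v 4.009 -1.869 1.713
v 2.251 -1.371 2.527
v 2.886 -2.08 2.974
v 3.163 -1.066 2.952
v 3.857 -0.935 2.173
v 2.403 -2.305 2.067
v 3.097 -2.174 1.288
v 3.409 -2.576 2.208
v 3.879 -1.811 2.755
v 2.381 -1.429 1.485
v 2.851 -0.664 2.032
v 3.79 -1.496 1.379
v 2.47 -1.744 2.861
v 2.633 -1.148 2.848
v 3.006 -1.565 3.111
v 3.701 -0.947 1.649
v 4.074 -1.364 1.912
v 3.577 -0.892 2.64
v 2.186 -1.876 2.328
v 2.559 -2.293 2.591
v 3.254 -1.675 1.129
v 3.627 -2.092 1.392
v 2.683 -2.348 1.6
v 3.811 -2.328 1.933
v 3.151 -2.452 2.674
v 2.867 -2.585 2.141
v 3.275 -2.508 1.683
v 4.087 -1.878 2.254
v 3.427 -2.002 2.995
v 3.59 -1.406 2.982
v 3.997 -1.33 2.524
v 3.734 -2.294 2.545
v 2.833 -1.238 1.245
v 2.173 -1.362 1.986
v 2.263 -1.91 1.716
v 2.67 -1.834 1.258
v 3.109 -0.788 1.566
v 2.449 -0.912 2.307
v 2.985 -0.732 2.557
v 3.393 -0.655 2.099
v 2.526 -0.946 1.695
v -2.952 -1.198 3.806
v -1.775 -1.06 5.134
v -3.178 0.568 3.823
v -2.001 0.705 5.152
v -1.399 -0.985 2.408
v -0.222 -0.848 3.737
v -1.625 0.78 2.426
v -0.448 0.918 3.754
v 0.376 -2.793 1.415
v 0.968 -2.231 1.494
v 0.536 -2.066 3.563
v -0.056 -2.627 3.485
v 0.715 -2.046 1.427
v 0.284 -1.881 3.496
v 0.411 -1.976 1.358
v -0.02 -1.81 3.427
v 0.102 -2.029 1.297
v -0.33 -1.864 3.366
v -0.166 -2.199 1.255
v -0.598 -2.033 3.324
v -0.352 -2.459 1.237
v -0.783 -2.294 3.306
v -0.426 -2.77 1.246
v -0.858 -2.604 3.315
v -0.379 -3.084 1.281
v -0.81 -2.919 3.35
v -0.216 -3.354 1.337
v -0.648 -3.189 3.406
v 0.036 -3.539 1.404
v -0.395 -3.374 3.473
v 0.34 -3.61 1.473
v -0.091 -3.444 3.542
v 0.65 -3.556 1.534
v 0.218 -3.391 3.603
v 0.918 -3.387 1.576
v 0.486 -3.221 3.645
v 1.103 -3.126 1.594
v 0.672 -2.961 3.663
v 1.178 -2.816 1.585
v 0.746 -2.65 3.654
v 1.13 -2.501 1.55
v 0.699 -2.336 3.619
v -0.268 3.63 -2.158
v 0.172 3.73 -2.454
v 0.688 2.31 -1.182
v 0.19 3.904 -2.237
v 0.086 4.005 -1.998
v -0.114 4.005 -1.802
v -0.354 3.905 -1.701
v -0.572 3.731 -1.723
v -0.708 3.53 -1.862
v -0.727 3.356 -2.079
v -0.622 3.255 -2.318
v -0.423 3.255 -2.514
v -0.182 3.355 -2.615
v 0.036 3.529 -2.593
f 2 1 4
f 2 4 3
f 4 1 5
f 4 5 3
f 5 1 6
f 5 6 3
f 6 1 7
f 6 7 3
f 7 1 8
f 7 8 3
f 8 1 9
f 8 9 3
f 9 1 10
f 9 10 3
f 10 1 11
f 10 11 3
f 11 1 12
f 11 12 3
f 12 1 13
f 12 13 3
f 13 1 14
f 13 14 3
f 14 1 15
f 14 15 3
f 15 1 16
f 15 16 3
f 16 1 17
f 16 17 3
f 17 1 2
f 17 2 3
f 18 55 34
f 55 29 58
f 34 58 23
f 55 58 34
f 18 34 30
f 34 23 35
f 30 35 19
f 34 35 30
f 18 30 39
f 30 19 40
f 39 40 25
f 30 40 39
f 18 39 51
f 39 25 54
f 51 54 28
f 39 54 51
f 18 51 55
f 51 28 59
f 55 59 29
f 51 59 55
f 19 35 46
f 35 23 49
f 46 49 27
f 35 49 46
f 23 58 36
f 58 29 57
f 36 57 22
f 58 57 36
f 29 59 56
f 59 28 52
f 56 52 20
f 59 52 56
f 28 54 53
f 54 25 41
f 53 41 24
f 54 41 53
f 25 40 45
f 40 19 42
f 45 42 26
f 40 42 45
f 21 47 33
f 47 27 48
f 33 48 22
f 47 48 33
f 21 33 31
f 33 22 32
f 31 32 20
f 33 32 31
f 21 31 38
f 31 20 37
f 38 37 24
f 31 37 38
f 21 38 43
f 38 24 44
f 43 44 26
f 38 44 43
f 21 43 47
f 43 26 50
f 47 50 27
f 43 50 47
f 22 48 36
f 48 27 49
f 36 49 23
f 48 49 36
f 20 32 56
f 32 22 57
f 56 57 29
f 32 57 56
f 24 37 53
f 37 20 52
f 53 52 28
f 37 52 53
f 26 44 45
f 44 24 41
f 45 41 25
f 44 41 45
f 27 50 46
f 50 26 42
f 46 42 19
f 50 42 46
f 61 63 60
f 64 61 60
f 60 63 62
f 62 64 60
f 61 67 63
f 65 61 64
f 65 67 61
f 63 67 62
f 66 64 62
f 62 67 66
f 66 65 64
f 67 65 66
f 69 68 72
f 69 72 70
f 70 72 73
f 70 73 71
f 72 68 74
f 72 74 73
f 73 74 75
f 73 75 71
f 74 68 76
f 74 76 75
f 75 76 77
f 75 77 71
f 76 68 78
f 76 78 77
f 77 78 79
f 77 79 71
f 78 68 80
f 78 80 79
f 79 80 81
f 79 81 71
f 80 68 82
f 80 82 81
f 81 82 83
f 81 83 71
f 82 68 84
f 82 84 83
f 83 84 85
f 83 85 71
f 84 68 86
f 84 86 85
f 85 86 87
f 85 87 71
f 86 68 88
f 86 88 87
f 87 88 89
f 87 89 71
f 88 68 90
f 88 90 89
f 89 90 91
f 89 91 71
f 90 68 92
f 90 92 91
f 91 92 93
f 91 93 71
f 92 68 94
f 92 94 93
f 93 94 95
f 93 95 71
f 94 68 96
f 94 96 95
f 95 96 97
f 95 97 71
f 96 68 98
f 96 98 97
f 97 98 99
f 97 99 71
f 98 68 100
f 98 100 99
f 99 100 101
f 99 101 71
f 100 68 69
f 100 69 101
f 101 69 70
f 101 70 71
f 103 102 105
f 103 105 104
f 105 102 106
f 105 106 104
f 106 102 107
f 106 107 104
f 107 102 108
f 107 108 104
f 108 102 109
f 108 109 104
f 109 102 110
f 109 110 104
f 110 102 111
f 110 111 104
f 111 102 112
f 111 112 104
f 112 102 113
f 112 113 104
f 113 102 114
f 113 114 104
f 114 102 115
f 114 115 104
f 115 102 103
f 115 103 104



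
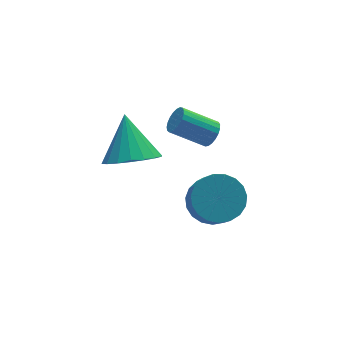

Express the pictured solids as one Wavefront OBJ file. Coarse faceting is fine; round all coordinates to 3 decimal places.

v -1.392 -2.005 -4.146
v -0.481 -2.277 -4.157
v -0.818 -3.466 -2.584
v -1.728 -3.195 -2.574
v -0.471 -1.963 -3.917
v -0.807 -3.152 -2.345
v -0.619 -1.657 -3.717
v -0.956 -2.846 -2.145
v -0.901 -1.41 -3.591
v -1.238 -2.599 -2.019
v -1.268 -1.267 -3.561
v -1.605 -2.456 -1.989
v -1.656 -1.251 -3.633
v -1.993 -2.44 -2.06
v -1.999 -1.366 -3.793
v -2.336 -2.555 -2.22
v -2.236 -1.591 -4.014
v -2.573 -2.78 -2.441
v -2.328 -1.888 -4.258
v -2.664 -3.077 -2.686
v -2.257 -2.205 -4.483
v -2.594 -3.394 -2.91
v -2.037 -2.488 -4.649
v -2.374 -3.677 -3.077
v -1.705 -2.687 -4.729
v -2.042 -3.876 -3.156
v -1.319 -2.768 -4.708
v -1.656 -3.957 -3.135
v -0.946 -2.718 -4.589
v -1.283 -3.907 -3.017
v -0.649 -2.544 -4.395
v -0.986 -3.733 -2.822
v -0.19 0.703 -3.405
v 0.124 0.667 -2.942
v -1.036 1.222 -2.113
v -1.35 1.257 -2.575
v 0.173 0.882 -3.017
v -0.988 1.436 -2.188
v 0.159 1.066 -3.159
v -1.001 1.62 -2.33
v 0.085 1.187 -3.344
v -1.075 1.741 -2.515
v -0.037 1.224 -3.539
v -1.197 1.779 -2.71
v -0.185 1.172 -3.711
v -1.345 1.726 -2.882
v -0.334 1.038 -3.83
v -1.494 1.592 -3.001
v -0.458 0.846 -3.875
v -1.618 1.4 -3.046
v -0.536 0.629 -3.839
v -1.696 1.184 -3.01
v -0.553 0.426 -3.728
v -1.714 0.98 -2.899
v -0.509 0.27 -3.561
v -1.669 0.824 -2.732
v -0.409 0.189 -3.367
v -1.569 0.743 -2.538
v -0.271 0.197 -3.179
v -1.431 0.751 -2.35
v -0.119 0.292 -3.031
v -1.279 0.846 -2.201
v 0.021 0.459 -2.947
v -1.14 1.013 -2.118
v -3.864 -0.787 -1.825
v -2.969 -1.266 -1.557
v -3.596 0.447 -0.515
v -2.829 -0.956 -1.878
v -2.894 -0.613 -2.188
v -3.152 -0.304 -2.426
v -3.55 -0.091 -2.545
v -4.011 -0.016 -2.522
v -4.442 -0.093 -2.361
v -4.759 -0.309 -2.093
v -4.899 -0.618 -1.772
v -4.834 -0.962 -1.462
v -4.576 -1.271 -1.224
v -4.178 -1.484 -1.105
v -3.717 -1.559 -1.128
v -3.286 -1.481 -1.29
f 2 1 5
f 2 5 3
f 3 5 6
f 3 6 4
f 5 1 7
f 5 7 6
f 6 7 8
f 6 8 4
f 7 1 9
f 7 9 8
f 8 9 10
f 8 10 4
f 9 1 11
f 9 11 10
f 10 11 12
f 10 12 4
f 11 1 13
f 11 13 12
f 12 13 14
f 12 14 4
f 13 1 15
f 13 15 14
f 14 15 16
f 14 16 4
f 15 1 17
f 15 17 16
f 16 17 18
f 16 18 4
f 17 1 19
f 17 19 18
f 18 19 20
f 18 20 4
f 19 1 21
f 19 21 20
f 20 21 22
f 20 22 4
f 21 1 23
f 21 23 22
f 22 23 24
f 22 24 4
f 23 1 25
f 23 25 24
f 24 25 26
f 24 26 4
f 25 1 27
f 25 27 26
f 26 27 28
f 26 28 4
f 27 1 29
f 27 29 28
f 28 29 30
f 28 30 4
f 29 1 31
f 29 31 30
f 30 31 32
f 30 32 4
f 31 1 2
f 31 2 32
f 32 2 3
f 32 3 4
f 34 33 37
f 34 37 35
f 35 37 38
f 35 38 36
f 37 33 39
f 37 39 38
f 38 39 40
f 38 40 36
f 39 33 41
f 39 41 40
f 40 41 42
f 40 42 36
f 41 33 43
f 41 43 42
f 42 43 44
f 42 44 36
f 43 33 45
f 43 45 44
f 44 45 46
f 44 46 36
f 45 33 47
f 45 47 46
f 46 47 48
f 46 48 36
f 47 33 49
f 47 49 48
f 48 49 50
f 48 50 36
f 49 33 51
f 49 51 50
f 50 51 52
f 50 52 36
f 51 33 53
f 51 53 52
f 52 53 54
f 52 54 36
f 53 33 55
f 53 55 54
f 54 55 56
f 54 56 36
f 55 33 57
f 55 57 56
f 56 57 58
f 56 58 36
f 57 33 59
f 57 59 58
f 58 59 60
f 58 60 36
f 59 33 61
f 59 61 60
f 60 61 62
f 60 62 36
f 61 33 63
f 61 63 62
f 62 63 64
f 62 64 36
f 63 33 34
f 63 34 64
f 64 34 35
f 64 35 36
f 66 65 68
f 66 68 67
f 68 65 69
f 68 69 67
f 69 65 70
f 69 70 67
f 70 65 71
f 70 71 67
f 71 65 72
f 71 72 67
f 72 65 73
f 72 73 67
f 73 65 74
f 73 74 67
f 74 65 75
f 74 75 67
f 75 65 76
f 75 76 67
f 76 65 77
f 76 77 67
f 77 65 78
f 77 78 67
f 78 65 79
f 78 79 67
f 79 65 80
f 79 80 67
f 80 65 66
f 80 66 67



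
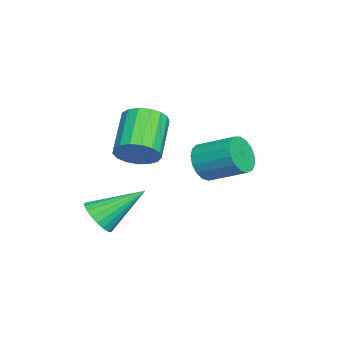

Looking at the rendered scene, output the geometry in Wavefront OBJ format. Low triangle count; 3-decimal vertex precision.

v -0.139 0.044 -0.973
v 0.518 0.076 -1.446
v 0.916 1.428 -0.8
v 0.259 1.396 -0.327
v 0.245 0.256 -1.654
v 0.643 1.608 -1.008
v -0.116 0.388 -1.706
v 0.282 1.739 -1.06
v -0.482 0.44 -1.59
v -0.084 1.792 -0.945
v -0.77 0.402 -1.333
v -0.372 1.754 -0.687
v -0.913 0.282 -0.994
v -0.515 1.634 -0.348
v -0.879 0.108 -0.649
v -0.481 1.459 -0.003
v -0.675 -0.082 -0.379
v -0.277 1.27 0.267
v -0.349 -0.242 -0.245
v 0.05 1.11 0.401
v 0.026 -0.337 -0.277
v 0.424 1.015 0.368
v 0.362 -0.344 -0.469
v 0.761 1.007 0.176
v 0.584 -0.263 -0.777
v 0.983 1.089 -0.131
v 0.64 -0.111 -1.129
v 1.039 1.241 -0.483
v 0.768 -3.473 -3.428
v 1.485 -3.178 -3.578
v 0.372 -1.907 -2.232
v 1.304 -3.042 -3.816
v 1.03 -2.98 -3.987
v 0.711 -3.004 -4.061
v 0.402 -3.109 -4.026
v 0.156 -3.277 -3.887
v 0.016 -3.479 -3.669
v 0.006 -3.68 -3.409
v 0.127 -3.845 -3.153
v 0.36 -3.946 -2.944
v 0.663 -3.965 -2.818
v 0.984 -3.899 -2.798
v 1.268 -3.76 -2.887
v 1.465 -3.571 -3.07
v 1.542 -3.365 -3.314
v -2.215 -2.605 -1.674
v -1.821 -3.154 -1.095
v -3.411 -3.104 0.034
v -3.805 -2.555 -0.546
v -1.712 -2.765 -0.958
v -3.302 -2.715 0.17
v -1.718 -2.34 -0.985
v -3.308 -2.29 0.143
v -1.838 -1.976 -1.17
v -3.428 -1.926 -0.042
v -2.044 -1.755 -1.471
v -3.634 -1.706 -0.343
v -2.29 -1.73 -1.818
v -3.879 -1.68 -0.69
v -2.518 -1.905 -2.132
v -4.108 -1.855 -1.004
v -2.677 -2.24 -2.341
v -4.267 -2.19 -1.213
v -2.73 -2.659 -2.398
v -4.32 -2.609 -1.27
v -2.666 -3.065 -2.288
v -4.255 -3.015 -1.16
v -2.497 -3.366 -2.038
v -4.087 -3.316 -0.91
v -2.265 -3.493 -1.705
v -3.854 -3.443 -0.577
v -2.021 -3.416 -1.364
v -3.61 -3.366 -0.236
f 2 1 5
f 2 5 3
f 3 5 6
f 3 6 4
f 5 1 7
f 5 7 6
f 6 7 8
f 6 8 4
f 7 1 9
f 7 9 8
f 8 9 10
f 8 10 4
f 9 1 11
f 9 11 10
f 10 11 12
f 10 12 4
f 11 1 13
f 11 13 12
f 12 13 14
f 12 14 4
f 13 1 15
f 13 15 14
f 14 15 16
f 14 16 4
f 15 1 17
f 15 17 16
f 16 17 18
f 16 18 4
f 17 1 19
f 17 19 18
f 18 19 20
f 18 20 4
f 19 1 21
f 19 21 20
f 20 21 22
f 20 22 4
f 21 1 23
f 21 23 22
f 22 23 24
f 22 24 4
f 23 1 25
f 23 25 24
f 24 25 26
f 24 26 4
f 25 1 27
f 25 27 26
f 26 27 28
f 26 28 4
f 27 1 2
f 27 2 28
f 28 2 3
f 28 3 4
f 30 29 32
f 30 32 31
f 32 29 33
f 32 33 31
f 33 29 34
f 33 34 31
f 34 29 35
f 34 35 31
f 35 29 36
f 35 36 31
f 36 29 37
f 36 37 31
f 37 29 38
f 37 38 31
f 38 29 39
f 38 39 31
f 39 29 40
f 39 40 31
f 40 29 41
f 40 41 31
f 41 29 42
f 41 42 31
f 42 29 43
f 42 43 31
f 43 29 44
f 43 44 31
f 44 29 45
f 44 45 31
f 45 29 30
f 45 30 31
f 47 46 50
f 47 50 48
f 48 50 51
f 48 51 49
f 50 46 52
f 50 52 51
f 51 52 53
f 51 53 49
f 52 46 54
f 52 54 53
f 53 54 55
f 53 55 49
f 54 46 56
f 54 56 55
f 55 56 57
f 55 57 49
f 56 46 58
f 56 58 57
f 57 58 59
f 57 59 49
f 58 46 60
f 58 60 59
f 59 60 61
f 59 61 49
f 60 46 62
f 60 62 61
f 61 62 63
f 61 63 49
f 62 46 64
f 62 64 63
f 63 64 65
f 63 65 49
f 64 46 66
f 64 66 65
f 65 66 67
f 65 67 49
f 66 46 68
f 66 68 67
f 67 68 69
f 67 69 49
f 68 46 70
f 68 70 69
f 69 70 71
f 69 71 49
f 70 46 72
f 70 72 71
f 71 72 73
f 71 73 49
f 72 46 47
f 72 47 73
f 73 47 48
f 73 48 49



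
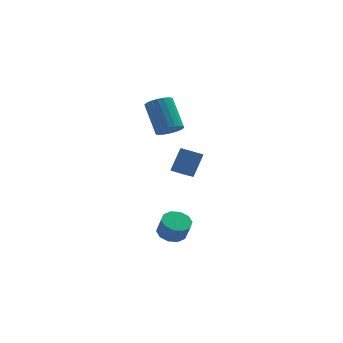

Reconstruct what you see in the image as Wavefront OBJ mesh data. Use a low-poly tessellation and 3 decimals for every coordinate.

v -0.2 -1.266 -1.426
v -0.695 -1.735 -1.007
v -0.939 -0.507 -1.45
v -1.434 -0.975 -1.031
v 0.394 -0.645 -0.029
v -0.101 -1.113 0.39
v -0.345 0.115 -0.053
v -0.84 -0.354 0.366
v -1.48 -1.102 2.131
v -0.727 -1.179 2.446
v -1.247 0.185 4.024
v -2 0.262 3.709
v -0.69 -0.899 2.215
v -1.21 0.466 3.793
v -0.81 -0.659 1.968
v -1.33 0.706 3.546
v -1.063 -0.506 1.753
v -1.582 0.858 3.331
v -1.398 -0.472 1.613
v -1.918 0.893 3.191
v -1.749 -0.562 1.576
v -2.269 0.802 3.154
v -2.048 -0.76 1.648
v -2.567 0.605 3.226
v -2.233 -1.025 1.816
v -2.753 0.339 3.394
v -2.27 -1.306 2.047
v -2.79 0.059 3.625
v -2.15 -1.546 2.294
v -2.67 -0.181 3.872
v -1.898 -1.698 2.509
v -2.417 -0.334 4.087
v -1.562 -1.733 2.649
v -2.082 -0.368 4.227
v -1.211 -1.642 2.686
v -1.731 -0.278 4.264
v -0.913 -1.445 2.614
v -1.432 -0.08 4.192
v -1.547 -3.526 -4.486
v -0.876 -2.99 -4.432
v -0.623 -3.418 -3.34
v -1.293 -3.954 -3.394
v -1.302 -2.741 -4.235
v -1.049 -3.169 -3.143
v -1.822 -2.791 -4.134
v -1.568 -3.219 -3.042
v -2.236 -3.122 -4.168
v -1.982 -3.55 -3.076
v -2.387 -3.607 -4.323
v -2.134 -4.035 -3.231
v -2.217 -4.062 -4.54
v -1.964 -4.49 -3.448
v -1.791 -4.311 -4.737
v -1.538 -4.739 -3.645
v -1.272 -4.261 -4.838
v -1.018 -4.689 -3.746
v -0.858 -3.93 -4.804
v -0.604 -4.358 -3.712
v -0.706 -3.445 -4.649
v -0.453 -3.873 -3.557
f 2 4 1
f 5 2 1
f 1 4 3
f 3 5 1
f 2 8 4
f 6 2 5
f 6 8 2
f 4 8 3
f 7 5 3
f 3 8 7
f 7 6 5
f 8 6 7
f 10 9 13
f 10 13 11
f 11 13 14
f 11 14 12
f 13 9 15
f 13 15 14
f 14 15 16
f 14 16 12
f 15 9 17
f 15 17 16
f 16 17 18
f 16 18 12
f 17 9 19
f 17 19 18
f 18 19 20
f 18 20 12
f 19 9 21
f 19 21 20
f 20 21 22
f 20 22 12
f 21 9 23
f 21 23 22
f 22 23 24
f 22 24 12
f 23 9 25
f 23 25 24
f 24 25 26
f 24 26 12
f 25 9 27
f 25 27 26
f 26 27 28
f 26 28 12
f 27 9 29
f 27 29 28
f 28 29 30
f 28 30 12
f 29 9 31
f 29 31 30
f 30 31 32
f 30 32 12
f 31 9 33
f 31 33 32
f 32 33 34
f 32 34 12
f 33 9 35
f 33 35 34
f 34 35 36
f 34 36 12
f 35 9 37
f 35 37 36
f 36 37 38
f 36 38 12
f 37 9 10
f 37 10 38
f 38 10 11
f 38 11 12
f 40 39 43
f 40 43 41
f 41 43 44
f 41 44 42
f 43 39 45
f 43 45 44
f 44 45 46
f 44 46 42
f 45 39 47
f 45 47 46
f 46 47 48
f 46 48 42
f 47 39 49
f 47 49 48
f 48 49 50
f 48 50 42
f 49 39 51
f 49 51 50
f 50 51 52
f 50 52 42
f 51 39 53
f 51 53 52
f 52 53 54
f 52 54 42
f 53 39 55
f 53 55 54
f 54 55 56
f 54 56 42
f 55 39 57
f 55 57 56
f 56 57 58
f 56 58 42
f 57 39 59
f 57 59 58
f 58 59 60
f 58 60 42
f 59 39 40
f 59 40 60
f 60 40 41
f 60 41 42



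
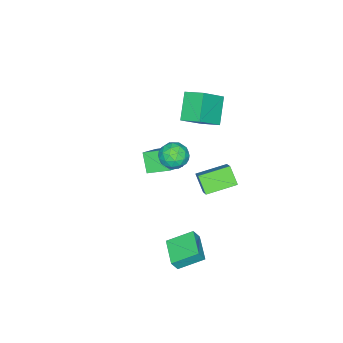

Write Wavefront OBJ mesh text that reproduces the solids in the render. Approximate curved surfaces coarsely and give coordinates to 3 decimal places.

v 2.127 1.492 -4.587
v 2.5 1.28 -3.807
v 1.067 2.736 -3.741
v 1.44 2.524 -2.961
v 3.44 2.796 -4.859
v 3.813 2.584 -4.079
v 2.38 4.04 -4.013
v 2.753 3.828 -3.233
v -4.902 -1.014 3.374
v -3.38 -1.472 4.684
v -4.978 0.323 3.929
v -3.455 -0.134 5.239
v -3.525 -0.366 2.001
v -2.002 -0.823 3.311
v -3.6 0.972 2.556
v -2.078 0.514 3.866
v -2.179 0.763 -3.238
v -2.603 -0.1 -2.221
v -3.76 2.019 -2.83
v -4.184 1.156 -1.813
v -1.156 1.664 -2.047
v -1.58 0.801 -1.03
v -2.737 2.92 -1.639
v -3.161 2.057 -0.622
v -3.656 -3.526 -4.71
v -4.332 -4.324 -3.579
v -4.227 -2.165 -4.091
v -4.903 -2.963 -2.96
v -1.957 -3.337 -3.56
v -2.633 -4.135 -2.429
v -2.528 -1.976 -2.941
v -3.204 -2.774 -1.81
v -0.403 0.66 2.348
v 0.3 0.768 1.632
v -0.72 -0.848 1.808
v -0.017 -0.74 1.092
v 0.256 -0.807 2.062
v 0.452 0.126 2.396
v -0.872 -0.206 1.044
v -0.676 0.727 1.378
v 0.011 0.233 0.827
v 0.708 -0.138 1.455
v -1.128 0.058 1.985
v -0.431 -0.313 2.613
v -0.024 0.847 2.037
v -0.396 -0.927 1.403
v -0.236 -0.966 1.973
v 0.178 -0.902 1.552
v 0.065 0.469 2.486
v 0.479 0.533 2.066
v 0.453 -0.393 2.318
v -0.899 -0.613 1.374
v -0.485 -0.549 0.954
v -0.598 0.822 1.888
v -0.184 0.886 1.467
v -0.873 0.313 1.122
v 0.22 0.596 1.143
v 0.033 -0.291 0.826
v -0.469 0.023 0.798
v -0.354 0.571 0.994
v 0.629 0.378 1.513
v 0.443 -0.509 1.195
v 0.603 -0.548 1.765
v 0.718 -0 1.962
v 0.459 0.063 1.039
v -0.863 0.429 2.245
v -1.049 -0.458 1.927
v -1.138 -0.08 1.478
v -1.023 0.468 1.675
v -0.453 0.211 2.614
v -0.64 -0.676 2.297
v -0.066 -0.651 2.446
v 0.049 -0.103 2.642
v -0.879 -0.143 2.401
f 2 4 1
f 5 2 1
f 1 4 3
f 3 5 1
f 2 8 4
f 6 2 5
f 6 8 2
f 4 8 3
f 7 5 3
f 3 8 7
f 7 6 5
f 8 6 7
f 10 12 9
f 13 10 9
f 9 12 11
f 11 13 9
f 10 16 12
f 14 10 13
f 14 16 10
f 12 16 11
f 15 13 11
f 11 16 15
f 15 14 13
f 16 14 15
f 18 20 17
f 21 18 17
f 17 20 19
f 19 21 17
f 18 24 20
f 22 18 21
f 22 24 18
f 20 24 19
f 23 21 19
f 19 24 23
f 23 22 21
f 24 22 23
f 26 28 25
f 29 26 25
f 25 28 27
f 27 29 25
f 26 32 28
f 30 26 29
f 30 32 26
f 28 32 27
f 31 29 27
f 27 32 31
f 31 30 29
f 32 30 31
f 33 70 49
f 70 44 73
f 49 73 38
f 70 73 49
f 33 49 45
f 49 38 50
f 45 50 34
f 49 50 45
f 33 45 54
f 45 34 55
f 54 55 40
f 45 55 54
f 33 54 66
f 54 40 69
f 66 69 43
f 54 69 66
f 33 66 70
f 66 43 74
f 70 74 44
f 66 74 70
f 34 50 61
f 50 38 64
f 61 64 42
f 50 64 61
f 38 73 51
f 73 44 72
f 51 72 37
f 73 72 51
f 44 74 71
f 74 43 67
f 71 67 35
f 74 67 71
f 43 69 68
f 69 40 56
f 68 56 39
f 69 56 68
f 40 55 60
f 55 34 57
f 60 57 41
f 55 57 60
f 36 62 48
f 62 42 63
f 48 63 37
f 62 63 48
f 36 48 46
f 48 37 47
f 46 47 35
f 48 47 46
f 36 46 53
f 46 35 52
f 53 52 39
f 46 52 53
f 36 53 58
f 53 39 59
f 58 59 41
f 53 59 58
f 36 58 62
f 58 41 65
f 62 65 42
f 58 65 62
f 37 63 51
f 63 42 64
f 51 64 38
f 63 64 51
f 35 47 71
f 47 37 72
f 71 72 44
f 47 72 71
f 39 52 68
f 52 35 67
f 68 67 43
f 52 67 68
f 41 59 60
f 59 39 56
f 60 56 40
f 59 56 60
f 42 65 61
f 65 41 57
f 61 57 34
f 65 57 61



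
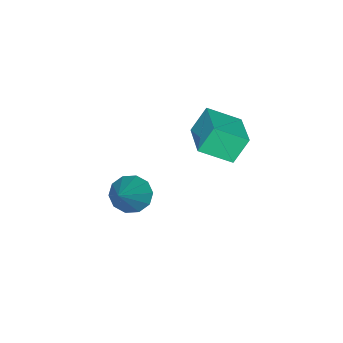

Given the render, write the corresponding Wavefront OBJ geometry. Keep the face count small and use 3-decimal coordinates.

v -0.196 -0.766 -4.109
v 0.039 -0.374 -4.497
v 1.056 -0.374 -2.951
v -0.21 -0.194 -4.288
v -0.453 -0.233 -4.011
v -0.599 -0.476 -3.772
v -0.59 -0.829 -3.661
v -0.432 -1.159 -3.721
v -0.183 -1.339 -3.929
v 0.061 -1.3 -4.206
v 0.206 -1.057 -4.446
v 0.198 -0.703 -4.557
v -1.268 1.463 -1.702
v -1.64 1.716 -0.969
v -0.315 2.207 -1.474
v -0.687 2.459 -0.741
v -0.793 0.701 -1.199
v -1.165 0.953 -0.466
v 0.16 1.444 -0.971
v -0.212 1.697 -0.238
f 2 1 4
f 2 4 3
f 4 1 5
f 4 5 3
f 5 1 6
f 5 6 3
f 6 1 7
f 6 7 3
f 7 1 8
f 7 8 3
f 8 1 9
f 8 9 3
f 9 1 10
f 9 10 3
f 10 1 11
f 10 11 3
f 11 1 12
f 11 12 3
f 12 1 2
f 12 2 3
f 14 16 13
f 17 14 13
f 13 16 15
f 15 17 13
f 14 20 16
f 18 14 17
f 18 20 14
f 16 20 15
f 19 17 15
f 15 20 19
f 19 18 17
f 20 18 19



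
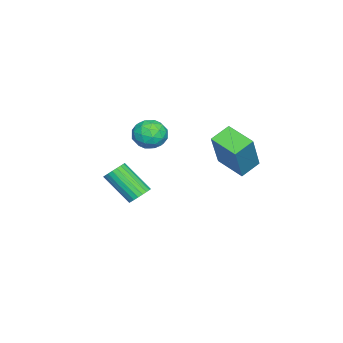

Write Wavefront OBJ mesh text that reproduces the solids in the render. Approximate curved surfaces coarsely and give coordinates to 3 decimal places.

v -0.419 -3.298 -2.274
v 0.124 -3.36 -2.214
v -0.138 -4.544 -1.066
v -0.681 -4.482 -1.126
v 0.077 -3.199 -2.058
v -0.185 -4.383 -0.91
v -0.056 -3.055 -1.94
v -0.318 -4.239 -0.792
v -0.252 -2.953 -1.88
v -0.514 -4.137 -0.732
v -0.476 -2.911 -1.888
v -0.738 -4.095 -0.74
v -0.691 -2.936 -1.962
v -0.953 -4.12 -0.814
v -0.859 -3.023 -2.091
v -1.121 -4.207 -0.943
v -0.95 -3.158 -2.251
v -1.212 -4.342 -1.103
v -0.95 -3.317 -2.415
v -1.212 -4.501 -1.267
v -0.858 -3.473 -2.555
v -1.12 -4.657 -1.407
v -0.69 -3.599 -2.646
v -0.952 -4.783 -1.498
v -0.475 -3.672 -2.673
v -0.737 -4.856 -1.525
v -0.251 -3.681 -2.631
v -0.513 -4.865 -1.483
v -0.055 -3.624 -2.527
v -0.317 -4.808 -1.379
v 0.077 -3.51 -2.379
v -0.185 -4.694 -1.231
v -0.811 0.521 0.91
v 0.254 0.543 2.685
v -0.244 1.647 0.555
v 0.821 1.67 2.33
v -0.101 0.03 0.49
v 0.964 0.053 2.265
v 0.466 1.157 0.135
v 1.531 1.179 1.91
v -0 -2.042 1.805
v 0.568 -2.325 1.374
v -0.588 -3.135 1.746
v -0.02 -3.418 1.315
v 0.104 -3.254 2.055
v 0.468 -2.579 2.091
v -0.488 -2.881 1.029
v -0.124 -2.206 1.065
v 0.267 -2.844 0.894
v 0.633 -3.075 1.529
v -0.653 -2.385 1.591
v -0.287 -2.616 2.226
v 0.336 -2.088 1.594
v -0.356 -3.372 1.526
v -0.283 -3.276 1.96
v 0.051 -3.442 1.707
v 0.276 -2.237 2.016
v 0.611 -2.404 1.763
v 0.338 -2.95 2.163
v -0.631 -3.056 1.357
v -0.296 -3.223 1.104
v -0.071 -2.018 1.413
v 0.263 -2.184 1.16
v -0.358 -2.51 0.957
v 0.493 -2.559 1.059
v 0.147 -3.201 1.025
v -0.128 -2.885 0.857
v 0.086 -2.489 0.878
v 0.708 -2.695 1.432
v 0.362 -3.337 1.398
v 0.435 -3.241 1.832
v 0.649 -2.844 1.854
v 0.531 -2.999 1.15
v -0.382 -2.123 1.722
v -0.728 -2.765 1.688
v -0.669 -2.616 1.266
v -0.455 -2.219 1.288
v -0.167 -2.259 2.095
v -0.513 -2.901 2.061
v -0.106 -2.971 2.242
v 0.108 -2.575 2.263
v -0.551 -2.461 1.97
f 2 1 5
f 2 5 3
f 3 5 6
f 3 6 4
f 5 1 7
f 5 7 6
f 6 7 8
f 6 8 4
f 7 1 9
f 7 9 8
f 8 9 10
f 8 10 4
f 9 1 11
f 9 11 10
f 10 11 12
f 10 12 4
f 11 1 13
f 11 13 12
f 12 13 14
f 12 14 4
f 13 1 15
f 13 15 14
f 14 15 16
f 14 16 4
f 15 1 17
f 15 17 16
f 16 17 18
f 16 18 4
f 17 1 19
f 17 19 18
f 18 19 20
f 18 20 4
f 19 1 21
f 19 21 20
f 20 21 22
f 20 22 4
f 21 1 23
f 21 23 22
f 22 23 24
f 22 24 4
f 23 1 25
f 23 25 24
f 24 25 26
f 24 26 4
f 25 1 27
f 25 27 26
f 26 27 28
f 26 28 4
f 27 1 29
f 27 29 28
f 28 29 30
f 28 30 4
f 29 1 31
f 29 31 30
f 30 31 32
f 30 32 4
f 31 1 2
f 31 2 32
f 32 2 3
f 32 3 4
f 34 36 33
f 37 34 33
f 33 36 35
f 35 37 33
f 34 40 36
f 38 34 37
f 38 40 34
f 36 40 35
f 39 37 35
f 35 40 39
f 39 38 37
f 40 38 39
f 41 78 57
f 78 52 81
f 57 81 46
f 78 81 57
f 41 57 53
f 57 46 58
f 53 58 42
f 57 58 53
f 41 53 62
f 53 42 63
f 62 63 48
f 53 63 62
f 41 62 74
f 62 48 77
f 74 77 51
f 62 77 74
f 41 74 78
f 74 51 82
f 78 82 52
f 74 82 78
f 42 58 69
f 58 46 72
f 69 72 50
f 58 72 69
f 46 81 59
f 81 52 80
f 59 80 45
f 81 80 59
f 52 82 79
f 82 51 75
f 79 75 43
f 82 75 79
f 51 77 76
f 77 48 64
f 76 64 47
f 77 64 76
f 48 63 68
f 63 42 65
f 68 65 49
f 63 65 68
f 44 70 56
f 70 50 71
f 56 71 45
f 70 71 56
f 44 56 54
f 56 45 55
f 54 55 43
f 56 55 54
f 44 54 61
f 54 43 60
f 61 60 47
f 54 60 61
f 44 61 66
f 61 47 67
f 66 67 49
f 61 67 66
f 44 66 70
f 66 49 73
f 70 73 50
f 66 73 70
f 45 71 59
f 71 50 72
f 59 72 46
f 71 72 59
f 43 55 79
f 55 45 80
f 79 80 52
f 55 80 79
f 47 60 76
f 60 43 75
f 76 75 51
f 60 75 76
f 49 67 68
f 67 47 64
f 68 64 48
f 67 64 68
f 50 73 69
f 73 49 65
f 69 65 42
f 73 65 69



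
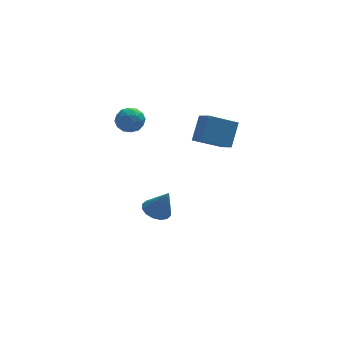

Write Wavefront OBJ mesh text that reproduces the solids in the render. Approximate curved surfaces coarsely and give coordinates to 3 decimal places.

v 3.957 -2.736 1.181
v 4.241 -3.633 1.689
v 2.527 -2.81 1.849
v 2.811 -3.707 2.358
v 4.449 -1.933 2.322
v 4.733 -2.83 2.831
v 3.019 -2.007 2.991
v 3.303 -2.904 3.499
v -0.801 -1.531 2.341
v -0.408 -0.914 2.11
v 0.088 -1.786 3.17
v 0.481 -1.169 2.939
v -0.181 -1.083 3.319
v -0.73 -0.925 2.806
v 0.41 -1.775 2.474
v -0.139 -1.617 1.961
v 0.34 -1.064 2.192
v -0.025 -0.637 2.714
v -0.295 -2.063 2.566
v -0.66 -1.636 3.088
v -0.682 -1.2 2.152
v 0.362 -1.5 3.128
v -0.027 -1.449 3.351
v 0.204 -1.086 3.215
v -0.872 -1.207 2.562
v -0.641 -0.844 2.426
v -0.507 -0.943 3.137
v 0.321 -1.856 2.854
v 0.552 -1.493 2.718
v -0.524 -1.614 2.065
v -0.293 -1.251 1.929
v 0.187 -1.757 2.143
v -0.011 -0.926 2.065
v 0.511 -1.076 2.552
v 0.469 -1.432 2.279
v 0.146 -1.339 1.977
v -0.226 -0.674 2.372
v 0.296 -0.824 2.859
v -0.093 -0.773 3.083
v -0.415 -0.681 2.781
v 0.214 -0.763 2.42
v -0.616 -1.876 2.421
v -0.094 -2.026 2.908
v 0.095 -2.019 2.499
v -0.227 -1.927 2.197
v -0.831 -1.624 2.728
v -0.309 -1.774 3.215
v -0.466 -1.361 3.303
v -0.789 -1.268 3.001
v -0.534 -1.937 2.86
v 1.146 -0.931 -4.135
v 1.873 -0.794 -4.381
v 1.694 -1.309 -2.725
v 1.743 -0.44 -4.236
v 1.453 -0.218 -4.064
v 1.081 -0.187 -3.911
v 0.726 -0.356 -3.818
v 0.483 -0.678 -3.81
v 0.418 -1.069 -3.889
v 0.548 -1.423 -4.034
v 0.838 -1.645 -4.207
v 1.21 -1.675 -4.36
v 1.565 -1.507 -4.453
v 1.808 -1.184 -4.461
f 2 4 1
f 5 2 1
f 1 4 3
f 3 5 1
f 2 8 4
f 6 2 5
f 6 8 2
f 4 8 3
f 7 5 3
f 3 8 7
f 7 6 5
f 8 6 7
f 9 46 25
f 46 20 49
f 25 49 14
f 46 49 25
f 9 25 21
f 25 14 26
f 21 26 10
f 25 26 21
f 9 21 30
f 21 10 31
f 30 31 16
f 21 31 30
f 9 30 42
f 30 16 45
f 42 45 19
f 30 45 42
f 9 42 46
f 42 19 50
f 46 50 20
f 42 50 46
f 10 26 37
f 26 14 40
f 37 40 18
f 26 40 37
f 14 49 27
f 49 20 48
f 27 48 13
f 49 48 27
f 20 50 47
f 50 19 43
f 47 43 11
f 50 43 47
f 19 45 44
f 45 16 32
f 44 32 15
f 45 32 44
f 16 31 36
f 31 10 33
f 36 33 17
f 31 33 36
f 12 38 24
f 38 18 39
f 24 39 13
f 38 39 24
f 12 24 22
f 24 13 23
f 22 23 11
f 24 23 22
f 12 22 29
f 22 11 28
f 29 28 15
f 22 28 29
f 12 29 34
f 29 15 35
f 34 35 17
f 29 35 34
f 12 34 38
f 34 17 41
f 38 41 18
f 34 41 38
f 13 39 27
f 39 18 40
f 27 40 14
f 39 40 27
f 11 23 47
f 23 13 48
f 47 48 20
f 23 48 47
f 15 28 44
f 28 11 43
f 44 43 19
f 28 43 44
f 17 35 36
f 35 15 32
f 36 32 16
f 35 32 36
f 18 41 37
f 41 17 33
f 37 33 10
f 41 33 37
f 52 51 54
f 52 54 53
f 54 51 55
f 54 55 53
f 55 51 56
f 55 56 53
f 56 51 57
f 56 57 53
f 57 51 58
f 57 58 53
f 58 51 59
f 58 59 53
f 59 51 60
f 59 60 53
f 60 51 61
f 60 61 53
f 61 51 62
f 61 62 53
f 62 51 63
f 62 63 53
f 63 51 64
f 63 64 53
f 64 51 52
f 64 52 53



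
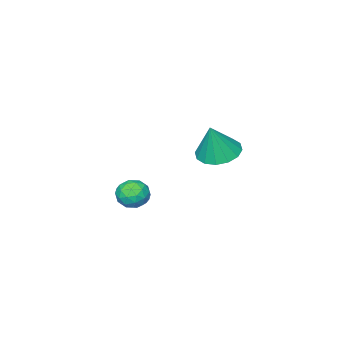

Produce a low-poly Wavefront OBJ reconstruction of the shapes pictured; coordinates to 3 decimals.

v 0.828 3.18 2.819
v 1.83 3.32 2.441
v 1.472 3.28 4.561
v 1.62 3.836 2.489
v 1.198 4.176 2.625
v 0.676 4.25 2.814
v 0.196 4.036 3.004
v -0.115 3.594 3.144
v -0.174 3.04 3.197
v 0.036 2.524 3.149
v 0.458 2.184 3.013
v 0.979 2.111 2.824
v 1.46 2.324 2.634
v 1.771 2.767 2.494
v 1.231 -1.868 -1.97
v 1.709 -2.584 -2.247
v -0.009 -2.556 -2.333
v 0.469 -3.272 -2.61
v 0.428 -3.068 -1.73
v 1.194 -2.643 -1.505
v 0.506 -2.497 -3.075
v 1.272 -2.072 -2.85
v 1.261 -2.973 -2.929
v 1.213 -3.326 -2.098
v 0.487 -1.814 -2.482
v 0.439 -2.167 -1.651
v 1.579 -2.166 -2.076
v 0.121 -2.974 -2.504
v 0.097 -2.854 -1.986
v 0.378 -3.275 -2.149
v 1.276 -2.201 -1.641
v 1.557 -2.622 -1.803
v 0.804 -2.906 -1.5
v 0.143 -2.518 -2.777
v 0.424 -2.939 -2.939
v 1.322 -1.865 -2.431
v 1.603 -2.286 -2.594
v 0.896 -2.234 -3.08
v 1.596 -2.815 -2.64
v 0.868 -3.219 -2.854
v 0.889 -2.764 -3.127
v 1.339 -2.514 -2.995
v 1.568 -3.023 -2.152
v 0.84 -3.427 -2.365
v 0.815 -3.307 -1.848
v 1.266 -3.057 -1.716
v 1.305 -3.251 -2.553
v 0.86 -1.713 -2.215
v 0.132 -2.117 -2.428
v 0.434 -2.083 -2.864
v 0.885 -1.833 -2.732
v 0.832 -1.921 -1.726
v 0.104 -2.325 -1.94
v 0.361 -2.626 -1.585
v 0.811 -2.376 -1.453
v 0.395 -1.889 -2.027
f 2 1 4
f 2 4 3
f 4 1 5
f 4 5 3
f 5 1 6
f 5 6 3
f 6 1 7
f 6 7 3
f 7 1 8
f 7 8 3
f 8 1 9
f 8 9 3
f 9 1 10
f 9 10 3
f 10 1 11
f 10 11 3
f 11 1 12
f 11 12 3
f 12 1 13
f 12 13 3
f 13 1 14
f 13 14 3
f 14 1 2
f 14 2 3
f 15 52 31
f 52 26 55
f 31 55 20
f 52 55 31
f 15 31 27
f 31 20 32
f 27 32 16
f 31 32 27
f 15 27 36
f 27 16 37
f 36 37 22
f 27 37 36
f 15 36 48
f 36 22 51
f 48 51 25
f 36 51 48
f 15 48 52
f 48 25 56
f 52 56 26
f 48 56 52
f 16 32 43
f 32 20 46
f 43 46 24
f 32 46 43
f 20 55 33
f 55 26 54
f 33 54 19
f 55 54 33
f 26 56 53
f 56 25 49
f 53 49 17
f 56 49 53
f 25 51 50
f 51 22 38
f 50 38 21
f 51 38 50
f 22 37 42
f 37 16 39
f 42 39 23
f 37 39 42
f 18 44 30
f 44 24 45
f 30 45 19
f 44 45 30
f 18 30 28
f 30 19 29
f 28 29 17
f 30 29 28
f 18 28 35
f 28 17 34
f 35 34 21
f 28 34 35
f 18 35 40
f 35 21 41
f 40 41 23
f 35 41 40
f 18 40 44
f 40 23 47
f 44 47 24
f 40 47 44
f 19 45 33
f 45 24 46
f 33 46 20
f 45 46 33
f 17 29 53
f 29 19 54
f 53 54 26
f 29 54 53
f 21 34 50
f 34 17 49
f 50 49 25
f 34 49 50
f 23 41 42
f 41 21 38
f 42 38 22
f 41 38 42
f 24 47 43
f 47 23 39
f 43 39 16
f 47 39 43

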